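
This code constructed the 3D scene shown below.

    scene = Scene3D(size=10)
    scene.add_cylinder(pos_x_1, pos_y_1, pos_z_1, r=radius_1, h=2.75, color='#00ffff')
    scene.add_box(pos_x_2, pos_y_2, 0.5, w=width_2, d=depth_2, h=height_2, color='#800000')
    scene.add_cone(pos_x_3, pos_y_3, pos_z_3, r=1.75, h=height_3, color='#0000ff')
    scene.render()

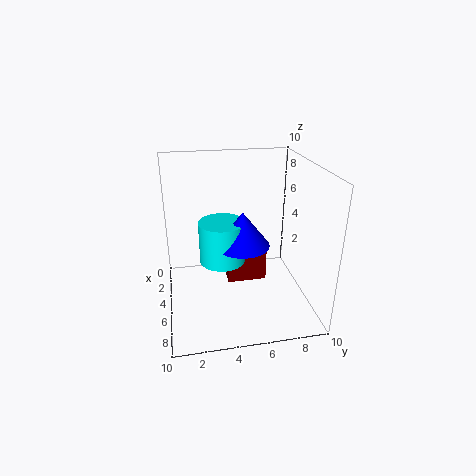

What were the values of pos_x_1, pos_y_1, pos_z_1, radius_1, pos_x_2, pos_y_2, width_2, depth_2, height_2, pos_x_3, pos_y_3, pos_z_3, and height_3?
pos_x_1 = 6, pos_y_1 = 3.75, pos_z_1 = 4, radius_1 = 1.5, pos_x_2 = 2.5, pos_y_2 = 4.5, width_2 = 1.25, depth_2 = 3, height_2 = 2.75, pos_x_3 = 6.5, pos_y_3 = 5, pos_z_3 = 5.25, height_3 = 2.25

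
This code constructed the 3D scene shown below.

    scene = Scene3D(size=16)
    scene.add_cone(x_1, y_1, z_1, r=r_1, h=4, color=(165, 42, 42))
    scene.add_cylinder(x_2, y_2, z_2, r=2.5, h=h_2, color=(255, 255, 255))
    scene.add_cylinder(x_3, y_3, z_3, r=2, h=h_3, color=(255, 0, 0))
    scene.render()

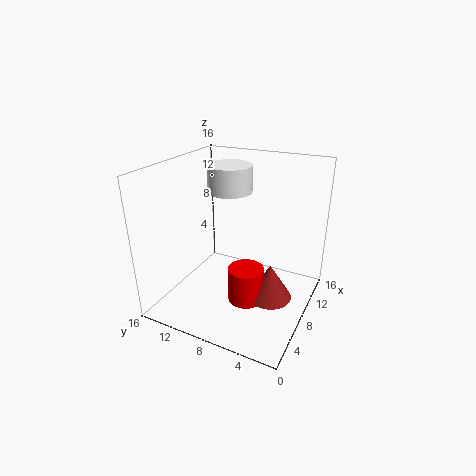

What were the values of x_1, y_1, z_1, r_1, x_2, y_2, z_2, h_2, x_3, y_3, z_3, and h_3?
x_1 = 8, y_1 = 4, z_1 = 1.5, r_1 = 2.5, x_2 = 10, y_2 = 10, z_2 = 12.5, h_2 = 3, x_3 = 7, y_3 = 6.5, z_3 = 1, h_3 = 4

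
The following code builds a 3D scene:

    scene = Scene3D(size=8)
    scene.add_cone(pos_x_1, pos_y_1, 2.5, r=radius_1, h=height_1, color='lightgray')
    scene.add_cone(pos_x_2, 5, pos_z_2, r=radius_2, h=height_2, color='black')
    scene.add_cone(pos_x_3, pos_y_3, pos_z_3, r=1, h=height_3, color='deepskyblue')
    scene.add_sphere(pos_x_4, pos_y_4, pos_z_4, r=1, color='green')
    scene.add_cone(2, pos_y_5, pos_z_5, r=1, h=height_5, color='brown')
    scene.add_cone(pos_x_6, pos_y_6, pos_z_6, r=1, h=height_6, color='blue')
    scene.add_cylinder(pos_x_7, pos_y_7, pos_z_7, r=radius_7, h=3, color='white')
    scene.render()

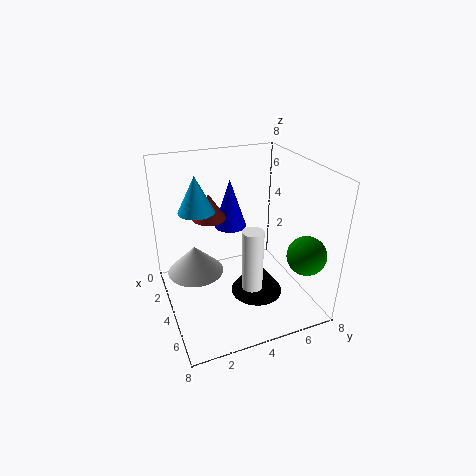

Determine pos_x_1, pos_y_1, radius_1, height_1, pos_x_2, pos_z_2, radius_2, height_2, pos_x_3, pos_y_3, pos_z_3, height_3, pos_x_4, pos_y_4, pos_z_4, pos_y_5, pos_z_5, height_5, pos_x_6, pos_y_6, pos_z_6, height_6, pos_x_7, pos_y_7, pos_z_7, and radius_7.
pos_x_1 = 4
pos_y_1 = 1.5
radius_1 = 1.5
height_1 = 1.5
pos_x_2 = 4.5
pos_z_2 = 0.5
radius_2 = 1.5
height_2 = 2
pos_x_3 = 3
pos_y_3 = 2
pos_z_3 = 5.5
height_3 = 2
pos_x_4 = 7
pos_y_4 = 6.5
pos_z_4 = 4
pos_y_5 = 3
pos_z_5 = 4.5
height_5 = 1.5
pos_x_6 = 1.5
pos_y_6 = 4.5
pos_z_6 = 3.5
height_6 = 3
pos_x_7 = 7
pos_y_7 = 3.5
pos_z_7 = 3
radius_7 = 0.5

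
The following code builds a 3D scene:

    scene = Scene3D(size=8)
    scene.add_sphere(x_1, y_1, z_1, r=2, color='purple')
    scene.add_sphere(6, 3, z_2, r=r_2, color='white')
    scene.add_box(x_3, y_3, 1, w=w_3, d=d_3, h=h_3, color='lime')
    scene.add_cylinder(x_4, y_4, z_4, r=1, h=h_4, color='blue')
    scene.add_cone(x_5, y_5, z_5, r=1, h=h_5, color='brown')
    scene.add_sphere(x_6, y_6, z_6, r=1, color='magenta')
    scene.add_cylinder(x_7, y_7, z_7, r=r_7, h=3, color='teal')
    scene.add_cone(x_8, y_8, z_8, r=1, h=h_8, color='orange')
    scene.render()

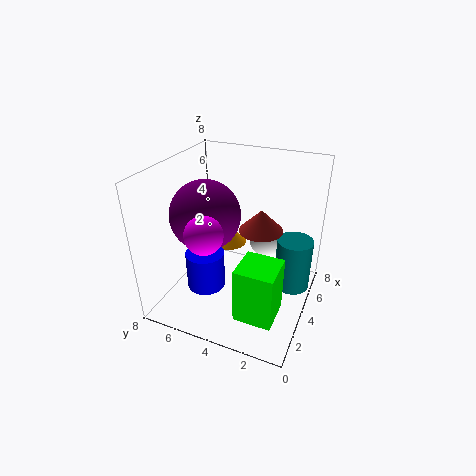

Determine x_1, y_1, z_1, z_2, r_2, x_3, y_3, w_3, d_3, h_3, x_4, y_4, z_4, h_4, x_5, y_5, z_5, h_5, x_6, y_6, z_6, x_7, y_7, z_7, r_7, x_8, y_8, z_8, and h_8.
x_1 = 4, y_1 = 6, z_1 = 5, z_2 = 3, r_2 = 1, x_3 = 1, y_3 = 1, w_3 = 2, d_3 = 2, h_3 = 3, x_4 = 2, y_4 = 5, z_4 = 2, h_4 = 2, x_5 = 2, y_5 = 2, z_5 = 6, h_5 = 1, x_6 = 2, y_6 = 5, z_6 = 5, x_7 = 5, y_7 = 1, z_7 = 1, r_7 = 1, x_8 = 5, y_8 = 5, z_8 = 3, h_8 = 1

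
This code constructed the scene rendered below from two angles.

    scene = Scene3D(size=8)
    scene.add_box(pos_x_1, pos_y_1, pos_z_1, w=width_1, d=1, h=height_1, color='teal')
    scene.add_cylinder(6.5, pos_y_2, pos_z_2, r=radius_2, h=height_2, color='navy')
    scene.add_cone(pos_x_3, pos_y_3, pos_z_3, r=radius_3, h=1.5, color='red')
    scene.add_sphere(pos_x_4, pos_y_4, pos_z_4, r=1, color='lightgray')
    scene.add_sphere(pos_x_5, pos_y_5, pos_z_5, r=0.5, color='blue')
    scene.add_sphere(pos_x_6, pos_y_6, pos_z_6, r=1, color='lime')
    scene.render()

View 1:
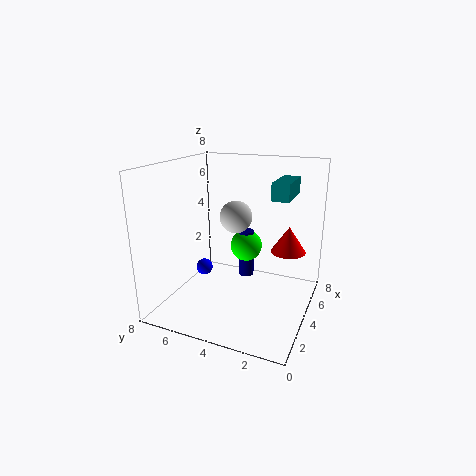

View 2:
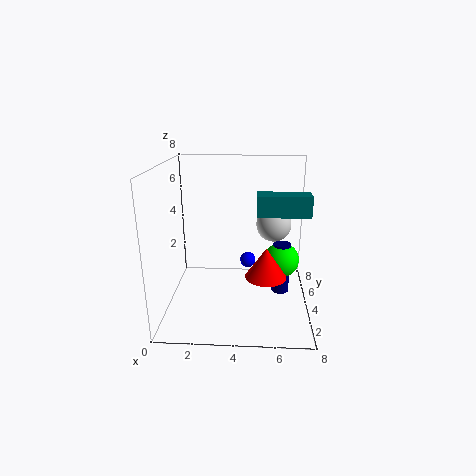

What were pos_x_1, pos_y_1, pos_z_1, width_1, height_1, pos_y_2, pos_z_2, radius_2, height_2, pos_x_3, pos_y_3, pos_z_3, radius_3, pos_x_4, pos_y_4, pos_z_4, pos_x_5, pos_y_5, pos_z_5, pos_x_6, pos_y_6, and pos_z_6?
pos_x_1 = 5; pos_y_1 = 1.5; pos_z_1 = 6; width_1 = 2.5; height_1 = 1; pos_y_2 = 4.5; pos_z_2 = 0.5; radius_2 = 0.5; height_2 = 3; pos_x_3 = 5.5; pos_y_3 = 1.5; pos_z_3 = 3; radius_3 = 1; pos_x_4 = 6; pos_y_4 = 5; pos_z_4 = 4.5; pos_x_5 = 4.5; pos_y_5 = 6.5; pos_z_5 = 1.5; pos_x_6 = 6.5; pos_y_6 = 4.5; pos_z_6 = 2.5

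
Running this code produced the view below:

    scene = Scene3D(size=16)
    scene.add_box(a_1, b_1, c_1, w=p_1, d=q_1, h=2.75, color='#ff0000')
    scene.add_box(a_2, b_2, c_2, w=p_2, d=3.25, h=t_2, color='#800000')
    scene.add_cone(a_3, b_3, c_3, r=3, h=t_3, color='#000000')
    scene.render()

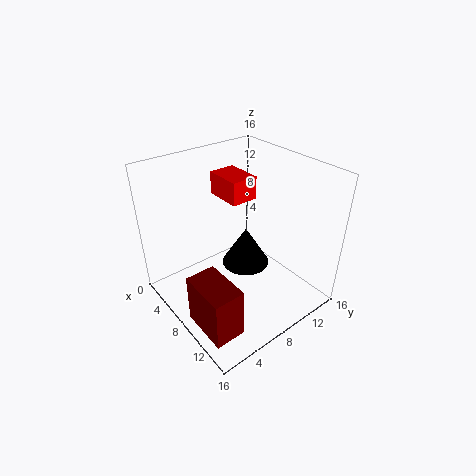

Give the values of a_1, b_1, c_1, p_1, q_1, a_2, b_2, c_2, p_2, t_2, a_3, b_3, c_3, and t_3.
a_1 = 1.5; b_1 = 9; c_1 = 10.75; p_1 = 4.5; q_1 = 3.25; a_2 = 8.75; b_2 = 0.75; c_2 = 1; p_2 = 5.25; t_2 = 5.5; a_3 = 5.5; b_3 = 11.25; c_3 = 1.75; t_3 = 5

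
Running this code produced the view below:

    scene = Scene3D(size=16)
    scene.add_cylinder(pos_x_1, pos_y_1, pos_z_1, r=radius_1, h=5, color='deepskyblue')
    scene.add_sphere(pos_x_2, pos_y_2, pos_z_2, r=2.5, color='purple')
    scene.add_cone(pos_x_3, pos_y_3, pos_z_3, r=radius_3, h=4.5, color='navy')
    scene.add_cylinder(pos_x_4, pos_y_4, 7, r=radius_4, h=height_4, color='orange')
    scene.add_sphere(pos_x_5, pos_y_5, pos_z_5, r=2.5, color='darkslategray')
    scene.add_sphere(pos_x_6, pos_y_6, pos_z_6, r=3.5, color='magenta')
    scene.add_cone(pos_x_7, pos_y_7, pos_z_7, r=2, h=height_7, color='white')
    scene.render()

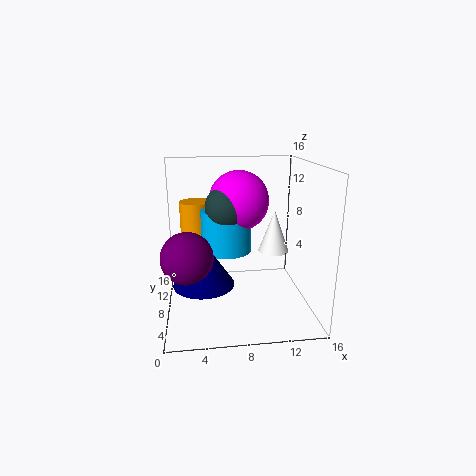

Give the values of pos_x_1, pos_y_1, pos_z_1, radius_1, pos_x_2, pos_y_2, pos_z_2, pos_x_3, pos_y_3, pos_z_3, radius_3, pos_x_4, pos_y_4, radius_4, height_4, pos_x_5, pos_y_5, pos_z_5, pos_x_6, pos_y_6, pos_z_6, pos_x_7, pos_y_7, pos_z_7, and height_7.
pos_x_1 = 7; pos_y_1 = 11; pos_z_1 = 5.5; radius_1 = 3; pos_x_2 = 2.5; pos_y_2 = 3; pos_z_2 = 8; pos_x_3 = 4; pos_y_3 = 3.5; pos_z_3 = 5; radius_3 = 3; pos_x_4 = 3.5; pos_y_4 = 13.5; radius_4 = 2; height_4 = 4; pos_x_5 = 7; pos_y_5 = 10; pos_z_5 = 11; pos_x_6 = 8.5; pos_y_6 = 11; pos_z_6 = 11.5; pos_x_7 = 13.5; pos_y_7 = 13.5; pos_z_7 = 4; height_7 = 5.5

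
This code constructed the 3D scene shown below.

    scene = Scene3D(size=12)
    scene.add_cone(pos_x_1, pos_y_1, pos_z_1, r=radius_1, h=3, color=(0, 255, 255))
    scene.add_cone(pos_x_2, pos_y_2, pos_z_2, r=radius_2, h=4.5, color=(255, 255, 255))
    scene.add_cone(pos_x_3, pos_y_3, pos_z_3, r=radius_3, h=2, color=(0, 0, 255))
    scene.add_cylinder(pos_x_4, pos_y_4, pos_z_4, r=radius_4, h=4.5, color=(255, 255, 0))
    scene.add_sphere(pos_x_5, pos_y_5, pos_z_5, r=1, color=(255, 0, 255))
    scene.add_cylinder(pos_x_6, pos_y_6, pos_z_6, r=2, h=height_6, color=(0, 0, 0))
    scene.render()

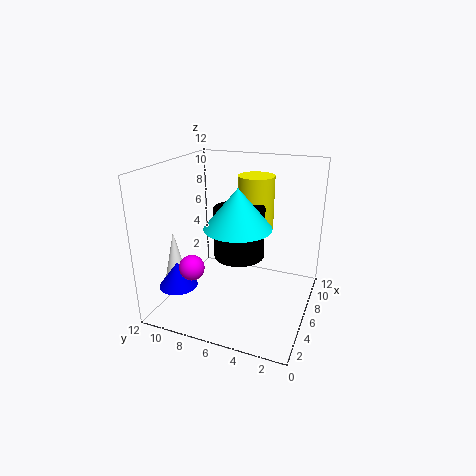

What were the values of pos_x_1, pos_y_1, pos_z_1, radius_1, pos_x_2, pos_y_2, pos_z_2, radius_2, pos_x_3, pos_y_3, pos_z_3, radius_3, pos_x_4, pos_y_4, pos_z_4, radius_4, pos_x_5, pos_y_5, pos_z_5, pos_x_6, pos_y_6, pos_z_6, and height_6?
pos_x_1 = 3.5; pos_y_1 = 5; pos_z_1 = 8; radius_1 = 2.5; pos_x_2 = 4; pos_y_2 = 11; pos_z_2 = 2; radius_2 = 1; pos_x_3 = 2; pos_y_3 = 9.5; pos_z_3 = 3; radius_3 = 1.5; pos_x_4 = 7.5; pos_y_4 = 5; pos_z_4 = 6.5; radius_4 = 1.5; pos_x_5 = 2.5; pos_y_5 = 8.5; pos_z_5 = 4.5; pos_x_6 = 5; pos_y_6 = 5.5; pos_z_6 = 5; height_6 = 4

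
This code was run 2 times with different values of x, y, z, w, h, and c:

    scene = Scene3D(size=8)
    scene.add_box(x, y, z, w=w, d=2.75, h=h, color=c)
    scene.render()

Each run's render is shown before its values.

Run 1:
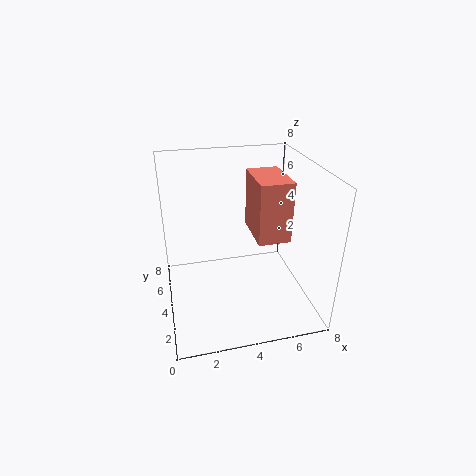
x = 4.75
y = 2.5
z = 4.25
w = 1.75
h = 3.25
c = 'salmon'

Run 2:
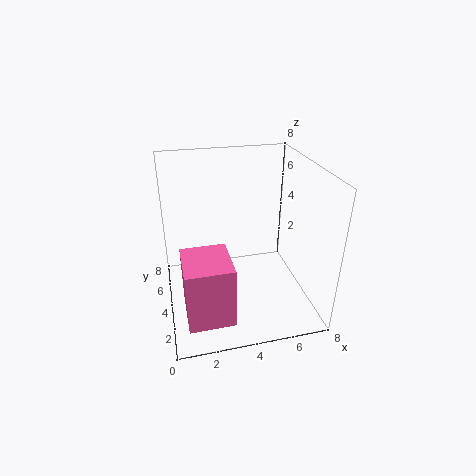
x = 0.75
y = 1.25
z = 0.25
w = 2.5
h = 3.5
c = 'hotpink'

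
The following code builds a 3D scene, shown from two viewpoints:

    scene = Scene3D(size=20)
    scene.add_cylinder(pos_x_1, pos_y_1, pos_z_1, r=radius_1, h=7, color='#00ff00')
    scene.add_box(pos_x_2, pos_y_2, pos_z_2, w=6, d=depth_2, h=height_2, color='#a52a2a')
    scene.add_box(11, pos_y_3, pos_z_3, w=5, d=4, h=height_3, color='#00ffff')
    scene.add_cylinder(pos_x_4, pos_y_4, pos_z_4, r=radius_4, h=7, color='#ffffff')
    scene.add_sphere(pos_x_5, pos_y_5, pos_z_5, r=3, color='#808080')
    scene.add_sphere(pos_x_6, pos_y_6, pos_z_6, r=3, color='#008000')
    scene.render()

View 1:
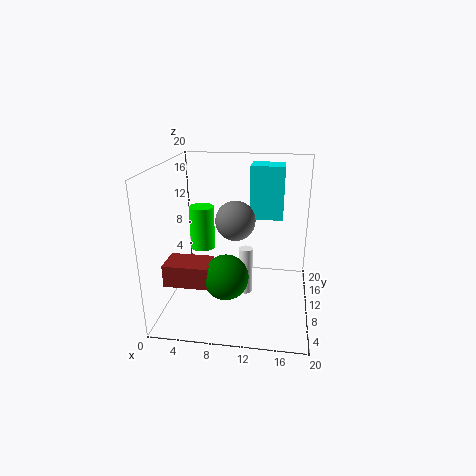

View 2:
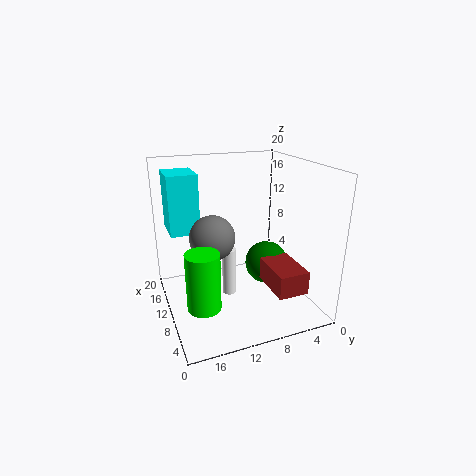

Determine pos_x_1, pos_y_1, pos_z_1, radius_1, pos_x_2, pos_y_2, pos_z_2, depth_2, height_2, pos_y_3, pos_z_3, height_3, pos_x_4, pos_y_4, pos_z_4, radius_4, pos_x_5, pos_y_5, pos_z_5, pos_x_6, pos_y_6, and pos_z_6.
pos_x_1 = 3
pos_y_1 = 17
pos_z_1 = 5
radius_1 = 2
pos_x_2 = 1
pos_y_2 = 4
pos_z_2 = 5
depth_2 = 4
height_2 = 3
pos_y_3 = 15
pos_z_3 = 11
height_3 = 8
pos_x_4 = 11
pos_y_4 = 11
pos_z_4 = 1
radius_4 = 1
pos_x_5 = 9
pos_y_5 = 14
pos_z_5 = 11
pos_x_6 = 9
pos_y_6 = 6
pos_z_6 = 6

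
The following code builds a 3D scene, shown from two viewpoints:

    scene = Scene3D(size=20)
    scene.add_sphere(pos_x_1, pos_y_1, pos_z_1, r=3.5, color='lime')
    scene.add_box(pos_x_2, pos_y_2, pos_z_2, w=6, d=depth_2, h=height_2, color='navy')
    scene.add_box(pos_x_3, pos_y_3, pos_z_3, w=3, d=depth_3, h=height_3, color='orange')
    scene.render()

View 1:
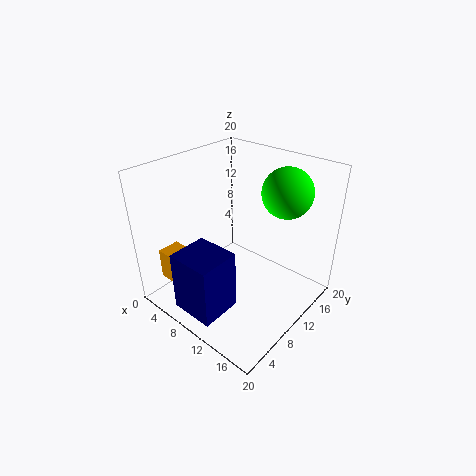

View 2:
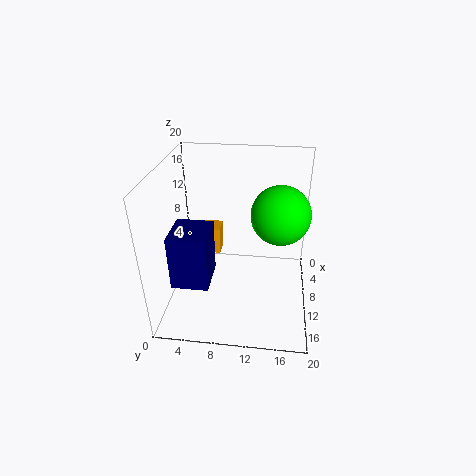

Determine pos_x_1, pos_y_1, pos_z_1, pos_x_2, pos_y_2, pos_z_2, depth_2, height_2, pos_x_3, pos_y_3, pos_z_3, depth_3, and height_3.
pos_x_1 = 14
pos_y_1 = 15.5
pos_z_1 = 16
pos_x_2 = 7
pos_y_2 = 0.5
pos_z_2 = 2.5
depth_2 = 5.5
height_2 = 8.25
pos_x_3 = 1
pos_y_3 = 3
pos_z_3 = 3
depth_3 = 3.25
height_3 = 4.5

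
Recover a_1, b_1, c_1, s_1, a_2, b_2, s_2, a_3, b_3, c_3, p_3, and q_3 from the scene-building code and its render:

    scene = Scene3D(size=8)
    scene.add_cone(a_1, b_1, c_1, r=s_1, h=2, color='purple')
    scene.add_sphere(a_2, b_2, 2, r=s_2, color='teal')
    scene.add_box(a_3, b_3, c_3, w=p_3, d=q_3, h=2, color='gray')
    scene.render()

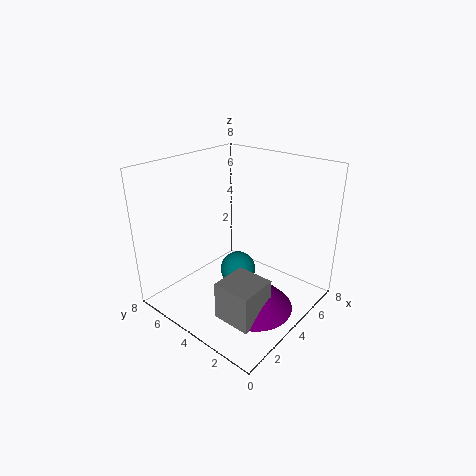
a_1 = 3; b_1 = 2; c_1 = 1; s_1 = 2; a_2 = 4; b_2 = 4; s_2 = 1; a_3 = 1; b_3 = 1; c_3 = 1; p_3 = 2; q_3 = 2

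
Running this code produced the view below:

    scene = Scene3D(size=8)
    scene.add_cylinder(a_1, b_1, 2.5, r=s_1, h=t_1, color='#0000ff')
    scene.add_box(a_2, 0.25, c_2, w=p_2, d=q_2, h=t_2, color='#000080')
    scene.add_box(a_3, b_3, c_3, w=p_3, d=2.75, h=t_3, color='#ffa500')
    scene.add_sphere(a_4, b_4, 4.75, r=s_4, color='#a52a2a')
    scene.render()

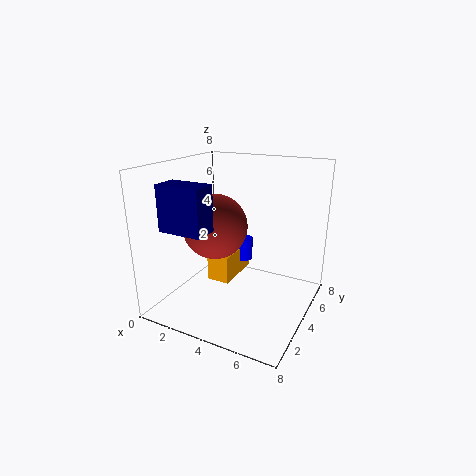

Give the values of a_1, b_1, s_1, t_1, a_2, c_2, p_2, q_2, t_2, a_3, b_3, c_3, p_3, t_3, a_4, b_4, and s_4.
a_1 = 4, b_1 = 4.75, s_1 = 0.5, t_1 = 1.25, a_2 = 1.75, c_2 = 5.25, p_2 = 2.25, q_2 = 1.25, t_2 = 2.25, a_3 = 2.75, b_3 = 2.75, c_3 = 1.75, p_3 = 1.25, t_3 = 1.5, a_4 = 3, b_4 = 3.25, s_4 = 1.75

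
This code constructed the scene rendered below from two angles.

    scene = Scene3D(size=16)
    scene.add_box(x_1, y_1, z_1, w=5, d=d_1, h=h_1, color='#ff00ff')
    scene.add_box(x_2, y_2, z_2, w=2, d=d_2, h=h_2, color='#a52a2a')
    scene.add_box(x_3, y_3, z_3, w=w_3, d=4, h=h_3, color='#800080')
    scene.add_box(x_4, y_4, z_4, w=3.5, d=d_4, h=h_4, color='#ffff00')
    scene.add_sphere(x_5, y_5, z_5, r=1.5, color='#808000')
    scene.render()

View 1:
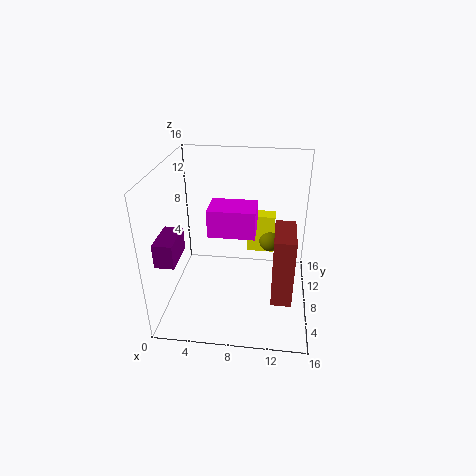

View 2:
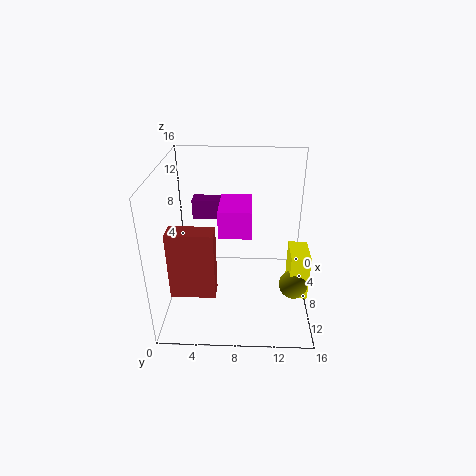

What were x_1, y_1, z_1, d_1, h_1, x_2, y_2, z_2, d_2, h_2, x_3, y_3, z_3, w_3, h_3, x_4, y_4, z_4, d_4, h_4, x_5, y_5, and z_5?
x_1 = 5, y_1 = 6, z_1 = 9, d_1 = 3.5, h_1 = 3, x_2 = 12, y_2 = 1.5, z_2 = 4.5, d_2 = 4.5, h_2 = 7, x_3 = 0.5, y_3 = 2, z_3 = 7.5, w_3 = 2, h_3 = 2.5, x_4 = 8.5, y_4 = 13.5, z_4 = 3, d_4 = 2, h_4 = 5, x_5 = 11.5, y_5 = 14, z_5 = 4.5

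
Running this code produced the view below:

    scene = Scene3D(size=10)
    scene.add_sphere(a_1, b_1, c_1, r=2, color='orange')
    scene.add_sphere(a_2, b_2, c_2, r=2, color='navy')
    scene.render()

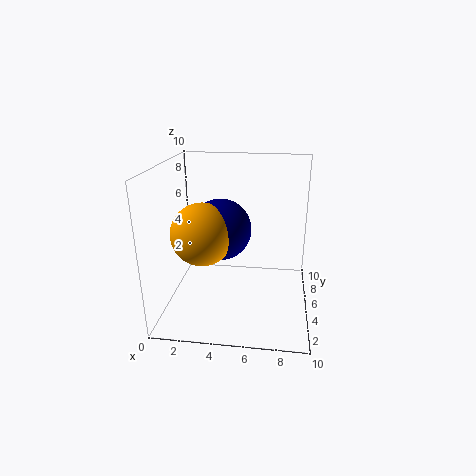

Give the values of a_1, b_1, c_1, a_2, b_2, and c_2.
a_1 = 3
b_1 = 3
c_1 = 6
a_2 = 4
b_2 = 4
c_2 = 6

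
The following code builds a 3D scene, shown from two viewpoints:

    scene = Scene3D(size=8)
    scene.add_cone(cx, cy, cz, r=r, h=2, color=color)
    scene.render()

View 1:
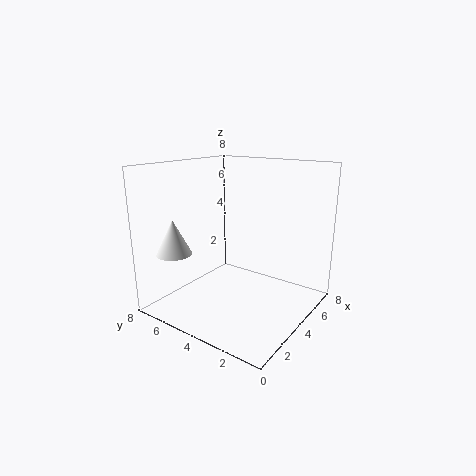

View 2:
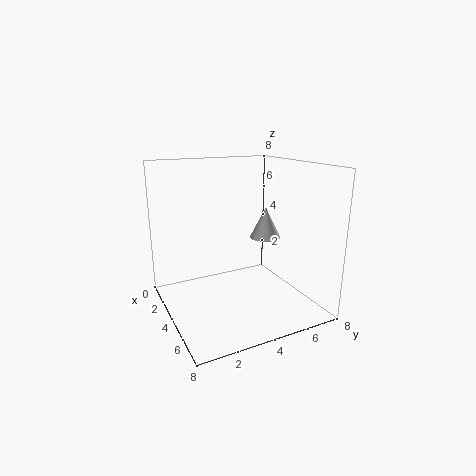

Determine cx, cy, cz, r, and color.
cx = 2; cy = 7; cz = 3; r = 1; color = 'white'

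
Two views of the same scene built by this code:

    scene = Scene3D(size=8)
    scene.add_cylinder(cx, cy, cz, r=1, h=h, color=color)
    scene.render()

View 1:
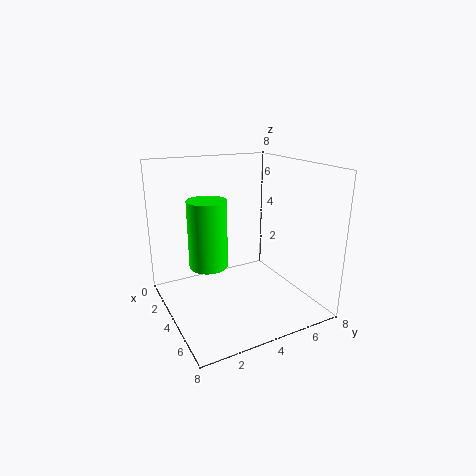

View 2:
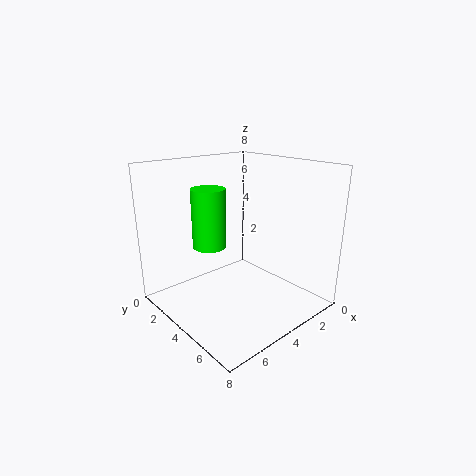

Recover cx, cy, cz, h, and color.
cx = 4.5
cy = 2
cz = 3
h = 3.5
color = 'lime'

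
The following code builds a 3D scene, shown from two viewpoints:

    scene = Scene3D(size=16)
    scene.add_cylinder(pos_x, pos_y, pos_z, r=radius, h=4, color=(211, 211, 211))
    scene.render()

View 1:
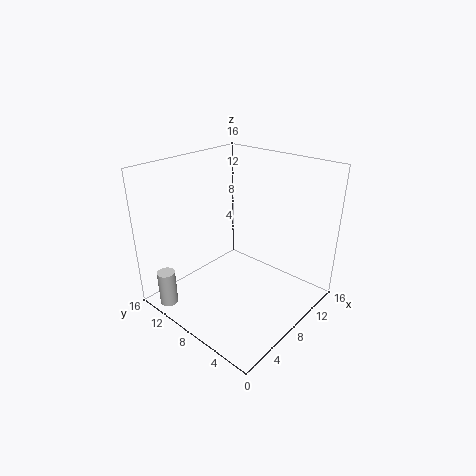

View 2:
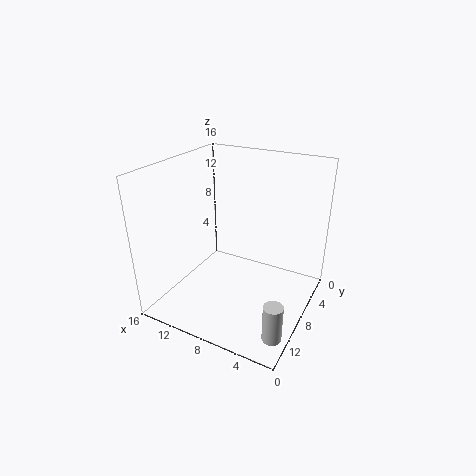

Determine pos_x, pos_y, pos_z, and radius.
pos_x = 1.5
pos_y = 13
pos_z = 0.5
radius = 1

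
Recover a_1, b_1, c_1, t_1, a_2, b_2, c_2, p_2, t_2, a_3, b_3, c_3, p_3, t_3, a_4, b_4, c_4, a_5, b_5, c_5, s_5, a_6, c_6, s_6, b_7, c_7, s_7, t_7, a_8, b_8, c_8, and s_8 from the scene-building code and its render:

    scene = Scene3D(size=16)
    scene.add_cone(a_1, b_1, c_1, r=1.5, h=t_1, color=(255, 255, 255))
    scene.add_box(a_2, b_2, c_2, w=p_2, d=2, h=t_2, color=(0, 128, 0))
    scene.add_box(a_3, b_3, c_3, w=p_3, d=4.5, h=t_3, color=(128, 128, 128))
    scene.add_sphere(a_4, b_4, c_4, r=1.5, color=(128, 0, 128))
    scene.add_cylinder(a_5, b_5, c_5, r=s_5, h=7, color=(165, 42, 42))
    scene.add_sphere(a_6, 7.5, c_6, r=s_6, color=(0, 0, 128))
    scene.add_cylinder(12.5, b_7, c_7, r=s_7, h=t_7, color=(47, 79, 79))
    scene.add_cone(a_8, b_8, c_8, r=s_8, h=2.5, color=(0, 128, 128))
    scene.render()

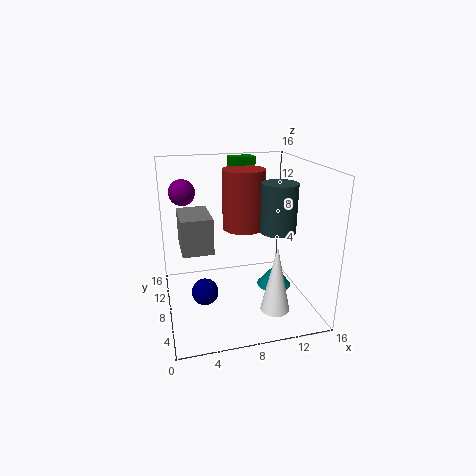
a_1 = 10.5, b_1 = 2.5, c_1 = 2, t_1 = 7, a_2 = 8.5, b_2 = 13, c_2 = 13, p_2 = 3, t_2 = 3, a_3 = 1.5, b_3 = 3.5, c_3 = 8.5, p_3 = 3, t_3 = 3.5, a_4 = 2.5, b_4 = 12, c_4 = 12.5, a_5 = 9.5, b_5 = 11, c_5 = 8, s_5 = 2.5, a_6 = 4, c_6 = 2, s_6 = 1.5, b_7 = 7.5, c_7 = 8.5, s_7 = 2, t_7 = 5.5, a_8 = 12.5, b_8 = 8, c_8 = 1.5, s_8 = 2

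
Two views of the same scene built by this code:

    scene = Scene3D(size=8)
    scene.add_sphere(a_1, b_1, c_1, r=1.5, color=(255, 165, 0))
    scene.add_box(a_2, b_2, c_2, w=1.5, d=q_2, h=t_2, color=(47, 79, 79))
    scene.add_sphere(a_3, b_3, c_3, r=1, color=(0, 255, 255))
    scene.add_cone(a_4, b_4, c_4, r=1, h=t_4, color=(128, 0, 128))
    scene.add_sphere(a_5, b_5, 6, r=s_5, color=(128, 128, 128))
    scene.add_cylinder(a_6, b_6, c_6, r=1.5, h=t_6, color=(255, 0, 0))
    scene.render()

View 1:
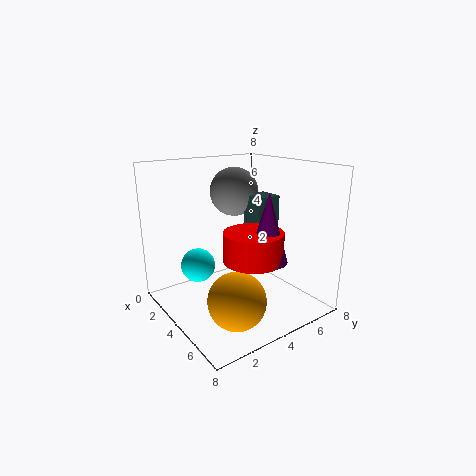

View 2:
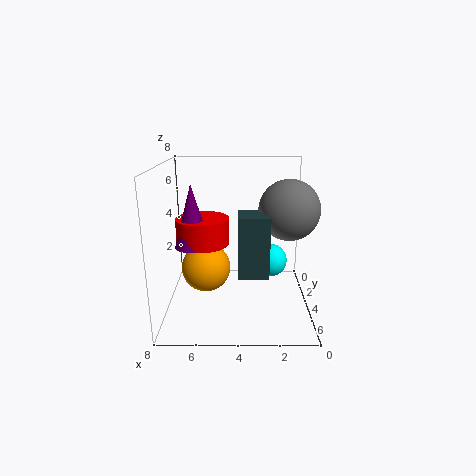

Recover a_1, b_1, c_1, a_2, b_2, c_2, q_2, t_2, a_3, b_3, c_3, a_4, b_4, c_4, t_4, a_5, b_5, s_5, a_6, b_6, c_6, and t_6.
a_1 = 6; b_1 = 2.5; c_1 = 1.5; a_2 = 2.5; b_2 = 5.5; c_2 = 3; q_2 = 1.5; t_2 = 3; a_3 = 2; b_3 = 2.5; c_3 = 2; a_4 = 6.5; b_4 = 4; c_4 = 3.5; t_4 = 3.5; a_5 = 1.5; b_5 = 5.5; s_5 = 1.5; a_6 = 6; b_6 = 3.5; c_6 = 3.5; t_6 = 1.5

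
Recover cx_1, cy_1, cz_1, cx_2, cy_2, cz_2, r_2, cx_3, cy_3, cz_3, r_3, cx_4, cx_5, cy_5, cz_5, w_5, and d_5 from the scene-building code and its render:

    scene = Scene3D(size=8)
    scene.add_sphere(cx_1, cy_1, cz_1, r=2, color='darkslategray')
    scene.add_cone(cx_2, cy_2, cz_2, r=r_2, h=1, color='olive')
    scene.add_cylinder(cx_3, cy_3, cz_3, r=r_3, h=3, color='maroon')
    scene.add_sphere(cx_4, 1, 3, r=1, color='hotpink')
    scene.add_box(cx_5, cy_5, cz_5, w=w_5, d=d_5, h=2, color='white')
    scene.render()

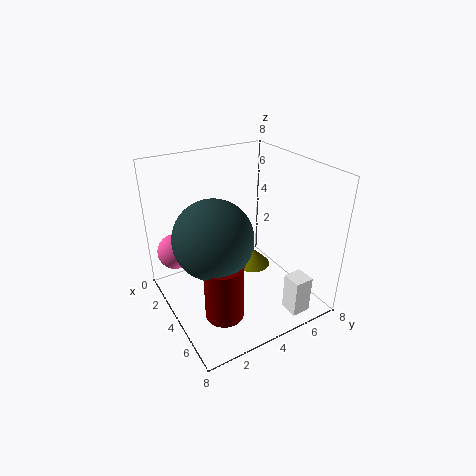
cx_1 = 5
cy_1 = 2
cz_1 = 5
cx_2 = 4
cy_2 = 5
cz_2 = 2
r_2 = 1
cx_3 = 6
cy_3 = 2
cz_3 = 1
r_3 = 1
cx_4 = 2
cx_5 = 7
cy_5 = 5
cz_5 = 1
w_5 = 1
d_5 = 1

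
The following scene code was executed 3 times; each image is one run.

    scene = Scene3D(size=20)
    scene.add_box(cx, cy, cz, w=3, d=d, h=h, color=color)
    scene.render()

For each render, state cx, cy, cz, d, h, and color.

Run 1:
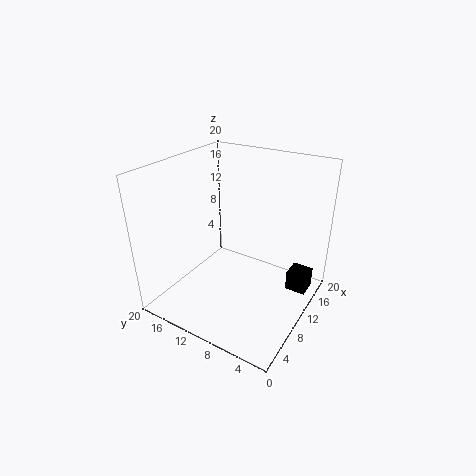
cx = 14
cy = 1
cz = 1
d = 3
h = 3
color = 'black'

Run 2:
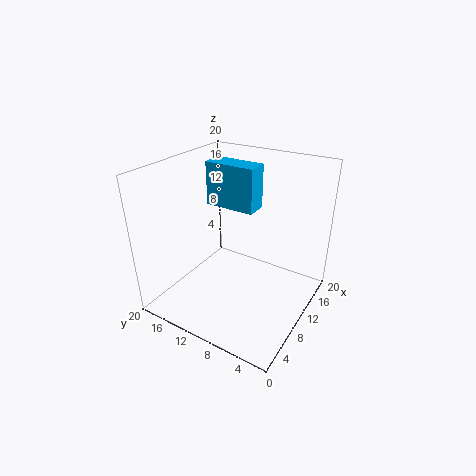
cx = 10
cy = 8
cz = 14
d = 7
h = 6
color = 'deepskyblue'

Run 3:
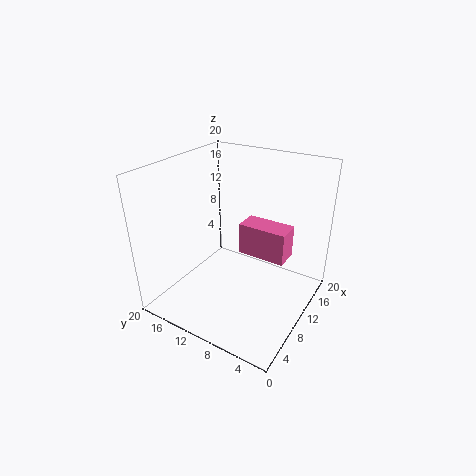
cx = 7
cy = 2
cz = 10
d = 6
h = 4
color = 'hotpink'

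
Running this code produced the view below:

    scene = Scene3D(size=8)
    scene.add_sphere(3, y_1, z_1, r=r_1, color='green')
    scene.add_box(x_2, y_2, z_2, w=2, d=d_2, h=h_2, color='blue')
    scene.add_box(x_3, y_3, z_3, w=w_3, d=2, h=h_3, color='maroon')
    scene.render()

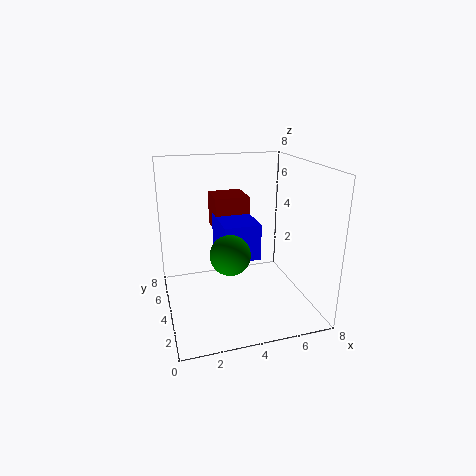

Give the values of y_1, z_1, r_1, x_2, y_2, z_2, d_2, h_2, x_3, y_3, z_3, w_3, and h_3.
y_1 = 2
z_1 = 4
r_1 = 1
x_2 = 3
y_2 = 3
z_2 = 3
d_2 = 3
h_2 = 2
x_3 = 3
y_3 = 5
z_3 = 4
w_3 = 2
h_3 = 2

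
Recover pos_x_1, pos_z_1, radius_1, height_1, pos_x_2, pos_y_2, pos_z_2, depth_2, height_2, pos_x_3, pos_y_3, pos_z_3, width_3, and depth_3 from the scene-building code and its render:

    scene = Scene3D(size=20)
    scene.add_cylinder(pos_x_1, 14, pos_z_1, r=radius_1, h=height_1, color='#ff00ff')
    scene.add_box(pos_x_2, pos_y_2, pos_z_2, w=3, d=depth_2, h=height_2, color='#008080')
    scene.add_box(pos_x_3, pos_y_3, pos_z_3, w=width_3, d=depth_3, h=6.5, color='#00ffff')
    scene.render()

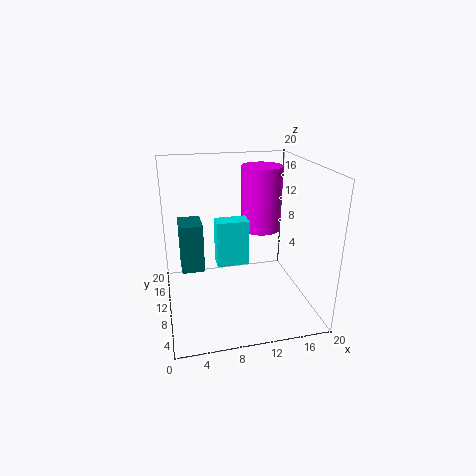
pos_x_1 = 14.5, pos_z_1 = 9.5, radius_1 = 3, height_1 = 9.5, pos_x_2 = 2, pos_y_2 = 8, pos_z_2 = 6.5, depth_2 = 4, height_2 = 6.5, pos_x_3 = 7, pos_y_3 = 9.5, pos_z_3 = 6, width_3 = 4.5, depth_3 = 2.5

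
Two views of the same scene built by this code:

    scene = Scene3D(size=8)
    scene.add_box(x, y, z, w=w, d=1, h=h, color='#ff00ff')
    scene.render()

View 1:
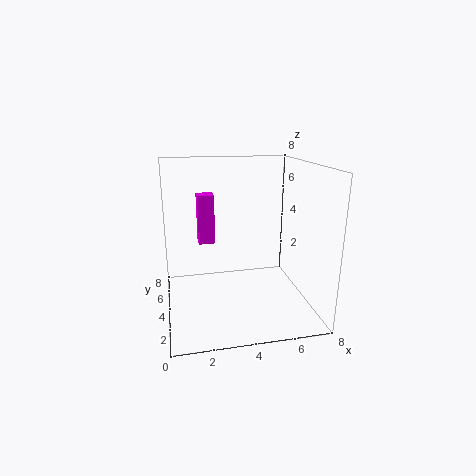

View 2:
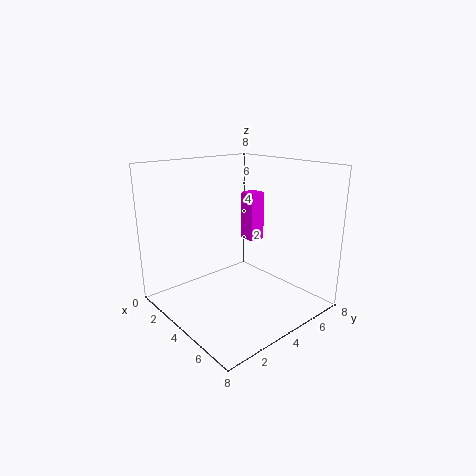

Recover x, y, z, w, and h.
x = 2
y = 6
z = 3
w = 1
h = 3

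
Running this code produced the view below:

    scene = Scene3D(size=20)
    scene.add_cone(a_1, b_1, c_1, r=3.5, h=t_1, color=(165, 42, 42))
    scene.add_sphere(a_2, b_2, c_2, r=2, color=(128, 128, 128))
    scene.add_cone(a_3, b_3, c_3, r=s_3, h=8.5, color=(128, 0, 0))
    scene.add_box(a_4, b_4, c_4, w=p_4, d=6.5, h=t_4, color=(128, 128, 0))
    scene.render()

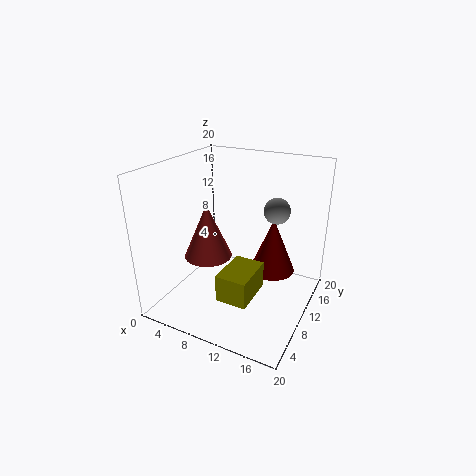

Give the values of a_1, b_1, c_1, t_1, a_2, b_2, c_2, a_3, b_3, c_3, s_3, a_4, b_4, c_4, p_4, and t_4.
a_1 = 5; b_1 = 10; c_1 = 6; t_1 = 8; a_2 = 13; b_2 = 17; c_2 = 12; a_3 = 13; b_3 = 16; c_3 = 2.5; s_3 = 3.5; a_4 = 8.5; b_4 = 6; c_4 = 1.5; p_4 = 4.5; t_4 = 4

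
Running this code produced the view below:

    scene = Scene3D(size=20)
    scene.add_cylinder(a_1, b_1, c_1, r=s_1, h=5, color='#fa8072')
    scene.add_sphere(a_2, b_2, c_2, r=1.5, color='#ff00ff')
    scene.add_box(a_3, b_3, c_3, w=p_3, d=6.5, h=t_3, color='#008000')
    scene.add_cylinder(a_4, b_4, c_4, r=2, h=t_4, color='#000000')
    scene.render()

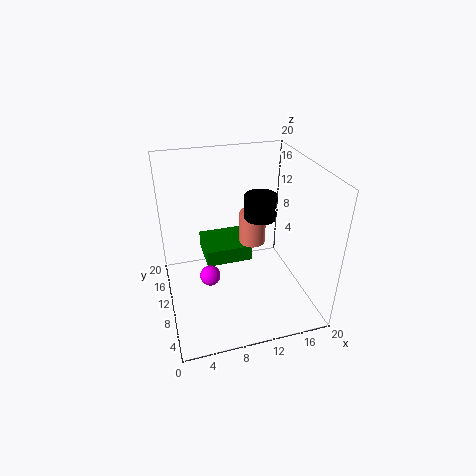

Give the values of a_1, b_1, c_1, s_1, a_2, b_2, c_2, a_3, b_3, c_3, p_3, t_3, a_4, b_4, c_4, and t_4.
a_1 = 13.5, b_1 = 14, c_1 = 6.5, s_1 = 2, a_2 = 6, b_2 = 11, c_2 = 3.5, a_3 = 6, b_3 = 12.5, c_3 = 4, p_3 = 7, t_3 = 2.5, a_4 = 12, b_4 = 7, c_4 = 14.5, t_4 = 3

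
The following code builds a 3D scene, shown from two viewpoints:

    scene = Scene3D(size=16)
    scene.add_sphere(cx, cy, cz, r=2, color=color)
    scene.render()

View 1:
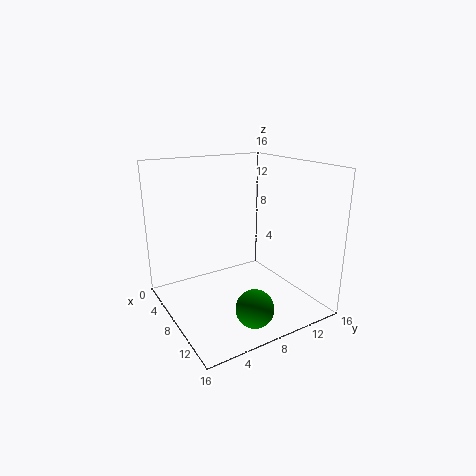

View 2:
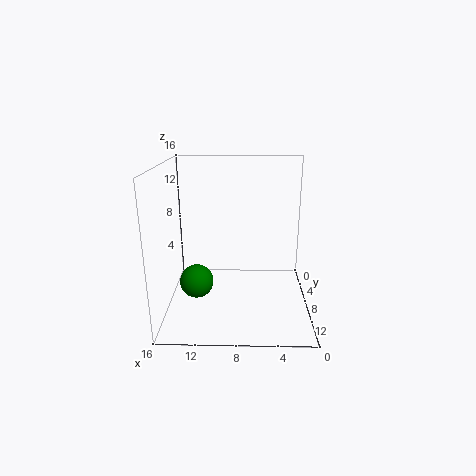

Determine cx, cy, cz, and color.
cx = 13; cy = 7; cz = 2; color = 'green'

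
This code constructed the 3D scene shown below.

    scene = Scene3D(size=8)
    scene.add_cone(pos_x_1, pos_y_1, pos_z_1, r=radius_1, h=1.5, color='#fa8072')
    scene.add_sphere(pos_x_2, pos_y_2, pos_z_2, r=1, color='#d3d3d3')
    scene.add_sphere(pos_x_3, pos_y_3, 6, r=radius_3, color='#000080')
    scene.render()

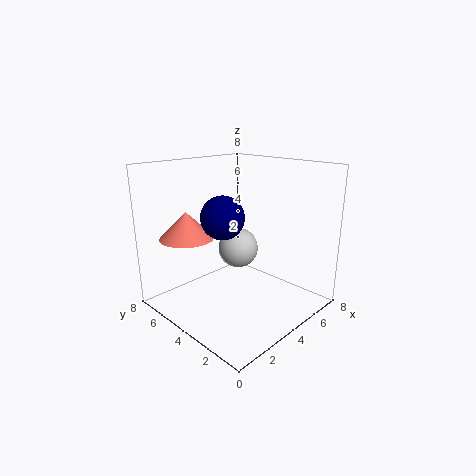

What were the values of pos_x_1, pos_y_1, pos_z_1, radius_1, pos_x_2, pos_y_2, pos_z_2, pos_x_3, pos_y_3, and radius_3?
pos_x_1 = 2
pos_y_1 = 6
pos_z_1 = 4
radius_1 = 1.5
pos_x_2 = 3
pos_y_2 = 3
pos_z_2 = 4
pos_x_3 = 1.5
pos_y_3 = 2.5
radius_3 = 1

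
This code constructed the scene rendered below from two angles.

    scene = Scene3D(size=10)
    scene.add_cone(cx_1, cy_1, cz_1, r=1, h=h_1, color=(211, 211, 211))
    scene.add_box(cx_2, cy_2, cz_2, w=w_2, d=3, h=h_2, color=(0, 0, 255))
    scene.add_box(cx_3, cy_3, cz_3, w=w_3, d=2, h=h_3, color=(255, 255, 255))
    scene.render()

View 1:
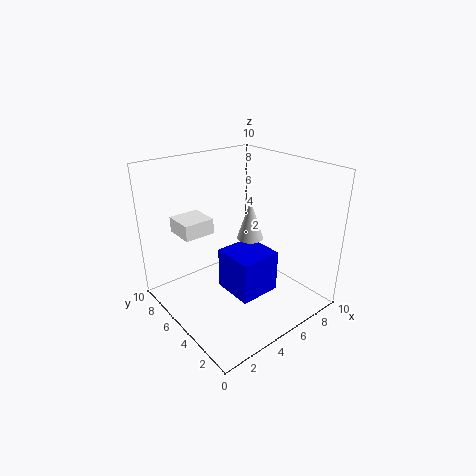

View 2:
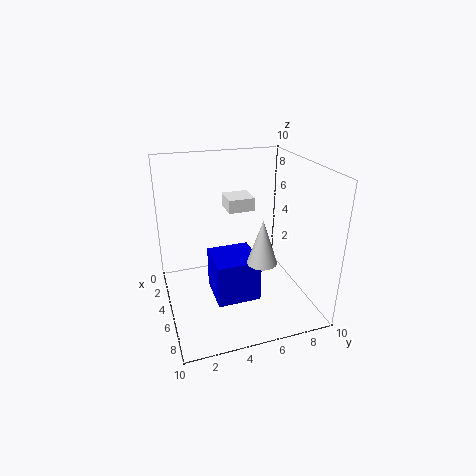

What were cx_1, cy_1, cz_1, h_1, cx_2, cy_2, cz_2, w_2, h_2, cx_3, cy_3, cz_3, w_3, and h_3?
cx_1 = 7; cy_1 = 6; cz_1 = 4; h_1 = 3; cx_2 = 4; cy_2 = 3; cz_2 = 1; w_2 = 3; h_2 = 3; cx_3 = 1; cy_3 = 5; cz_3 = 6; w_3 = 2; h_3 = 1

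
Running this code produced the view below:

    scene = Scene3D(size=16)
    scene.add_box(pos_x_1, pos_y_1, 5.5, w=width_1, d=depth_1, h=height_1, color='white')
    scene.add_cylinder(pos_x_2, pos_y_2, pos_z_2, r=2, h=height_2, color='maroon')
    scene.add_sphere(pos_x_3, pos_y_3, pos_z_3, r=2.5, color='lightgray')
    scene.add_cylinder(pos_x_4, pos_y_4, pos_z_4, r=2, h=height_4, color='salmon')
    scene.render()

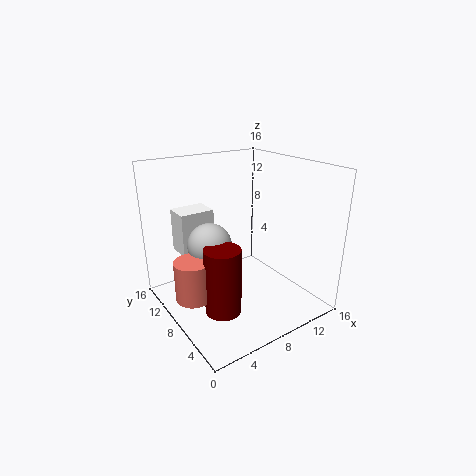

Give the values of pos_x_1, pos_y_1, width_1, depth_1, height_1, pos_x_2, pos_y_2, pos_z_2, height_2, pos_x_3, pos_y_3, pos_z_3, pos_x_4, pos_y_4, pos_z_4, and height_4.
pos_x_1 = 3, pos_y_1 = 11.5, width_1 = 4, depth_1 = 3, height_1 = 5, pos_x_2 = 5, pos_y_2 = 6.5, pos_z_2 = 0.5, height_2 = 7.5, pos_x_3 = 5.5, pos_y_3 = 10, pos_z_3 = 7, pos_x_4 = 2.5, pos_y_4 = 8.5, pos_z_4 = 2, height_4 = 4.5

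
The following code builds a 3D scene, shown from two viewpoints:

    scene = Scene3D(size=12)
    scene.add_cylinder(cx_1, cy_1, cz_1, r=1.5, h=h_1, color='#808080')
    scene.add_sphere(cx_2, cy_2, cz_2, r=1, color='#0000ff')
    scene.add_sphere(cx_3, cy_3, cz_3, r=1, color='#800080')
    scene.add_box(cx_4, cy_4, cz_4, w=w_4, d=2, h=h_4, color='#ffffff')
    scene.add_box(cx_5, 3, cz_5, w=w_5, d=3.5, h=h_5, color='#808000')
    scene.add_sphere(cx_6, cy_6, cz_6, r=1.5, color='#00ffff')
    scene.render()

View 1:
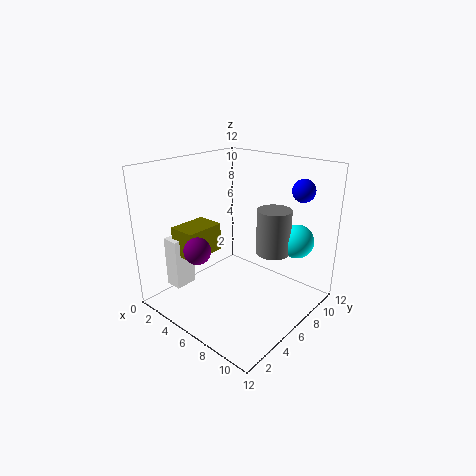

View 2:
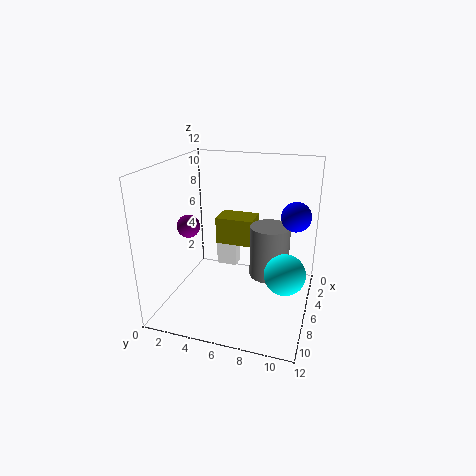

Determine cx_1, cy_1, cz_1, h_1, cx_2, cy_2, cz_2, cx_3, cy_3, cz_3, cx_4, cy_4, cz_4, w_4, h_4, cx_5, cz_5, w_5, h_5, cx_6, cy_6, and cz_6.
cx_1 = 7.5, cy_1 = 9, cz_1 = 4, h_1 = 4, cx_2 = 9, cy_2 = 11, cz_2 = 9.5, cx_3 = 6, cy_3 = 1.5, cz_3 = 6.5, cx_4 = 0.5, cy_4 = 2.5, cz_4 = 1, w_4 = 1.5, h_4 = 4.5, cx_5 = 1, cz_5 = 4, w_5 = 2.5, h_5 = 2.5, cx_6 = 9, cy_6 = 10.5, cz_6 = 5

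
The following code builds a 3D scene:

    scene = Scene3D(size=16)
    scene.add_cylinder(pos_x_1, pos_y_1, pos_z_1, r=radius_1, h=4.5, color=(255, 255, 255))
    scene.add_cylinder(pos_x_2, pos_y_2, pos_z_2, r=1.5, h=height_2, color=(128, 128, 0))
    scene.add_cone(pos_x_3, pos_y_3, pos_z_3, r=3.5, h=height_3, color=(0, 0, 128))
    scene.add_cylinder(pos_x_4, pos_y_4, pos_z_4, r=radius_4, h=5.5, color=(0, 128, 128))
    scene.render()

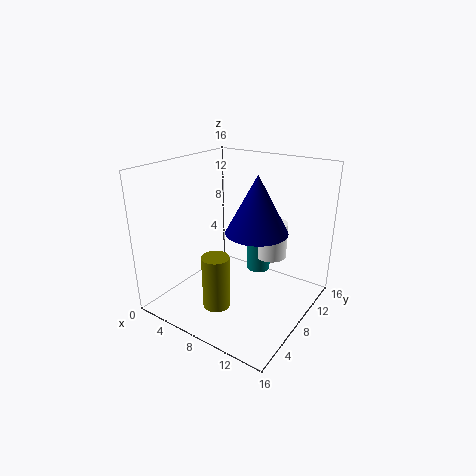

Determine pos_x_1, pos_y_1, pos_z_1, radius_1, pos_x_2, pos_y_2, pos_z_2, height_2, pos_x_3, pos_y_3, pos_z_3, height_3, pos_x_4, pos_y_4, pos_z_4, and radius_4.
pos_x_1 = 9
pos_y_1 = 14
pos_z_1 = 3.5
radius_1 = 2
pos_x_2 = 7.5
pos_y_2 = 4.5
pos_z_2 = 1
height_2 = 6
pos_x_3 = 9.5
pos_y_3 = 9.5
pos_z_3 = 8.5
height_3 = 6.5
pos_x_4 = 7.5
pos_y_4 = 13.5
pos_z_4 = 1.5
radius_4 = 1.5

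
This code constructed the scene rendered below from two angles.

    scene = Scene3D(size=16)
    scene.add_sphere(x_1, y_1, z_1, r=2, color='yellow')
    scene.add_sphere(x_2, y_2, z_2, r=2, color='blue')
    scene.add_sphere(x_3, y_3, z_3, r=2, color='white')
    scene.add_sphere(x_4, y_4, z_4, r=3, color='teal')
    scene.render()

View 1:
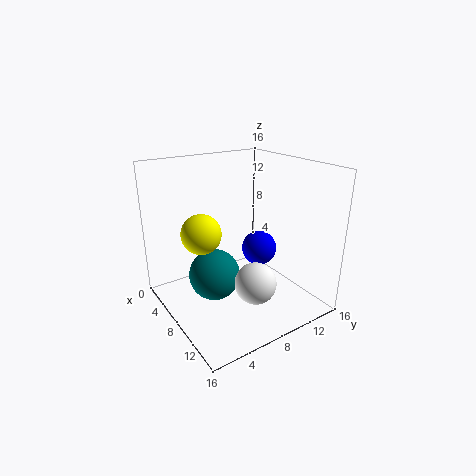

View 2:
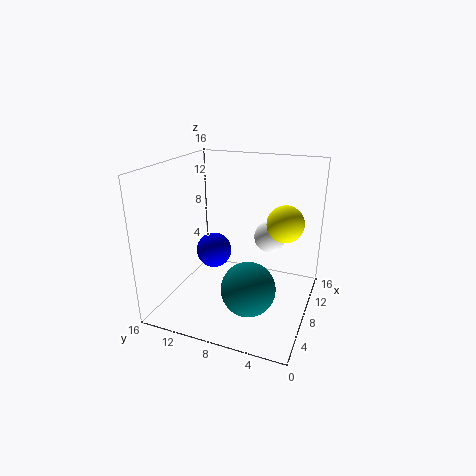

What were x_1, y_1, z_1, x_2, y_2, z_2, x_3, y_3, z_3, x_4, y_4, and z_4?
x_1 = 9
y_1 = 3
z_1 = 10
x_2 = 8
y_2 = 11
z_2 = 6
x_3 = 14
y_3 = 6
z_3 = 6
x_4 = 6
y_4 = 6
z_4 = 3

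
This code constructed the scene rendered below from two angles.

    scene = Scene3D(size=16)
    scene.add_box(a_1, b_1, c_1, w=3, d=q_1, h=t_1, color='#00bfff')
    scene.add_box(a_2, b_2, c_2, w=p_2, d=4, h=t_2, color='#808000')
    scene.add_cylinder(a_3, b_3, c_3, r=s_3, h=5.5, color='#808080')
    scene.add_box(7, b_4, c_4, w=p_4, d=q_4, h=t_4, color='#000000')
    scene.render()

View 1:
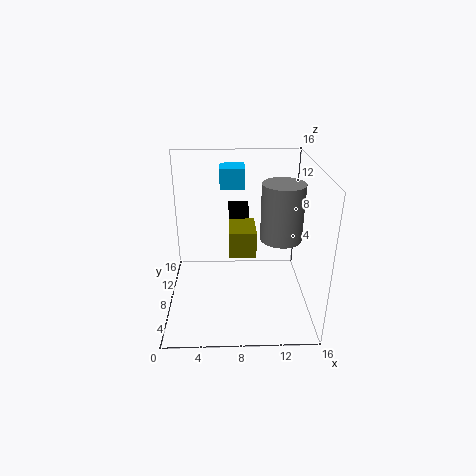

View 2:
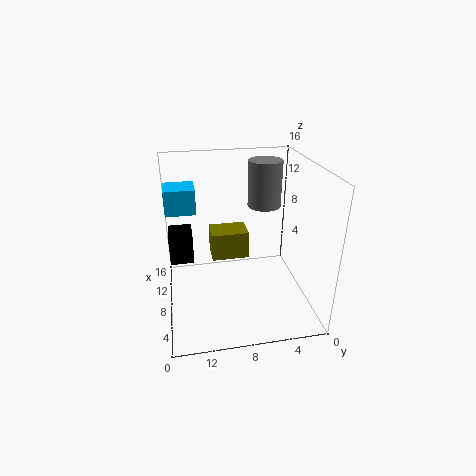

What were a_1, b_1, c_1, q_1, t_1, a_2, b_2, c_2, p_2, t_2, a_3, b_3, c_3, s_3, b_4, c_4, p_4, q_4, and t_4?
a_1 = 6; b_1 = 12.5; c_1 = 12; q_1 = 3; t_1 = 2.5; a_2 = 7; b_2 = 7; c_2 = 6; p_2 = 3; t_2 = 3; a_3 = 12; b_3 = 4; c_3 = 10; s_3 = 2; b_4 = 13; c_4 = 6; p_4 = 2.5; q_4 = 2.5; t_4 = 3.5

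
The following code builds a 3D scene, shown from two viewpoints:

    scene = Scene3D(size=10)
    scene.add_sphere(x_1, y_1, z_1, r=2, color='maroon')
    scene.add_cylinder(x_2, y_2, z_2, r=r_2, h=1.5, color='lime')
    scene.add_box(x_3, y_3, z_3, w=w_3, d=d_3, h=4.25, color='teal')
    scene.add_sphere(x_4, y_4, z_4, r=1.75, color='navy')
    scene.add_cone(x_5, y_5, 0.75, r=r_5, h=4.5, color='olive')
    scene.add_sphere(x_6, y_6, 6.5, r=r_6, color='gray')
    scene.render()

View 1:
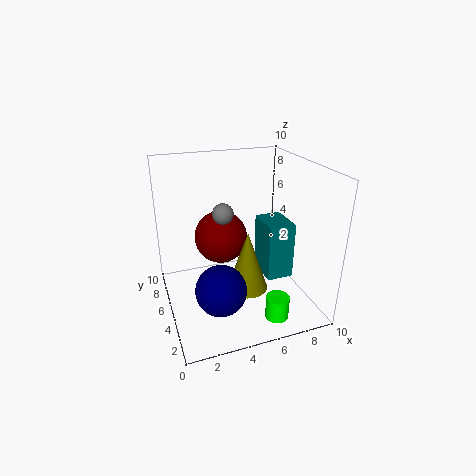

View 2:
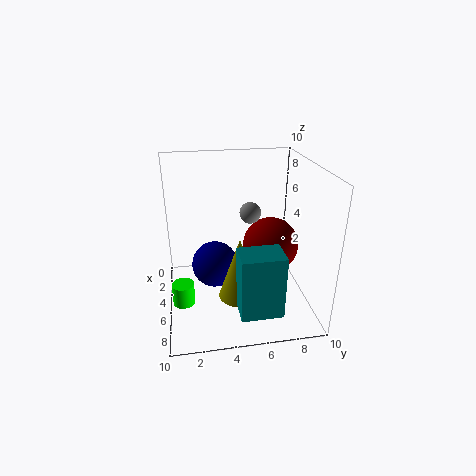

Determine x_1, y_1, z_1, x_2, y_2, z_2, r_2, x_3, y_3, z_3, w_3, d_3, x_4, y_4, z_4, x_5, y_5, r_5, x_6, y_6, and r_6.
x_1 = 4.5, y_1 = 7.5, z_1 = 4, x_2 = 6.25, y_2 = 1, z_2 = 1, r_2 = 0.75, x_3 = 7.25, y_3 = 4.5, z_3 = 1.25, w_3 = 2, d_3 = 2.75, x_4 = 3.25, y_4 = 3.5, z_4 = 2, x_5 = 5.75, y_5 = 5, r_5 = 1.5, x_6 = 4.25, y_6 = 6, r_6 = 0.75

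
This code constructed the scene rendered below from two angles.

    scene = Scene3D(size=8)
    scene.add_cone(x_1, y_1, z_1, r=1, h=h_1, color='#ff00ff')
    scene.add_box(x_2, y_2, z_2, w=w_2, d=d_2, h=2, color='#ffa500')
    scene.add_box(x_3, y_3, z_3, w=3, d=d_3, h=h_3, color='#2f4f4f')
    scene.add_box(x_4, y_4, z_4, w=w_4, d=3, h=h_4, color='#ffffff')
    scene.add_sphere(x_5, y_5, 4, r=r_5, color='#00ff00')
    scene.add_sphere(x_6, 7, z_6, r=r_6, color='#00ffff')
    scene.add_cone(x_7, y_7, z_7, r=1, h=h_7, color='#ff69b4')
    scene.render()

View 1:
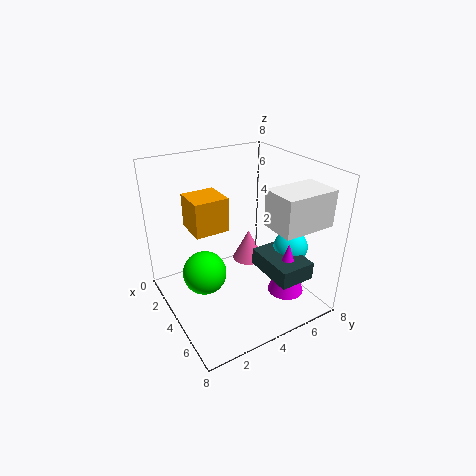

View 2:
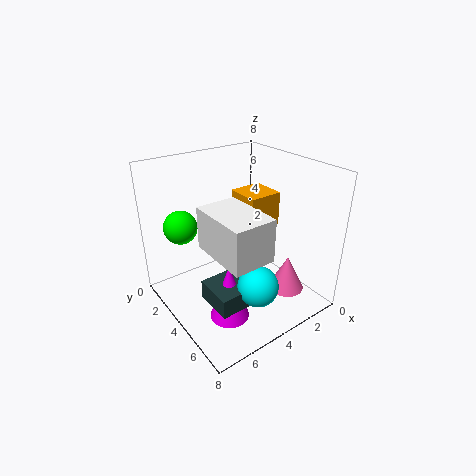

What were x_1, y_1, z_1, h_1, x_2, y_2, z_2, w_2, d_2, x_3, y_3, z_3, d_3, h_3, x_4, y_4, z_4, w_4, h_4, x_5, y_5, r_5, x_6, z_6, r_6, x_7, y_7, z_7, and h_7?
x_1 = 6
y_1 = 6
z_1 = 1
h_1 = 3
x_2 = 1
y_2 = 2
z_2 = 4
w_2 = 2
d_2 = 2
x_3 = 4
y_3 = 5
z_3 = 2
d_3 = 2
h_3 = 1
x_4 = 5
y_4 = 5
z_4 = 5
w_4 = 2
h_4 = 2
x_5 = 6
y_5 = 1
r_5 = 1
x_6 = 5
z_6 = 3
r_6 = 1
x_7 = 2
y_7 = 6
z_7 = 1
h_7 = 2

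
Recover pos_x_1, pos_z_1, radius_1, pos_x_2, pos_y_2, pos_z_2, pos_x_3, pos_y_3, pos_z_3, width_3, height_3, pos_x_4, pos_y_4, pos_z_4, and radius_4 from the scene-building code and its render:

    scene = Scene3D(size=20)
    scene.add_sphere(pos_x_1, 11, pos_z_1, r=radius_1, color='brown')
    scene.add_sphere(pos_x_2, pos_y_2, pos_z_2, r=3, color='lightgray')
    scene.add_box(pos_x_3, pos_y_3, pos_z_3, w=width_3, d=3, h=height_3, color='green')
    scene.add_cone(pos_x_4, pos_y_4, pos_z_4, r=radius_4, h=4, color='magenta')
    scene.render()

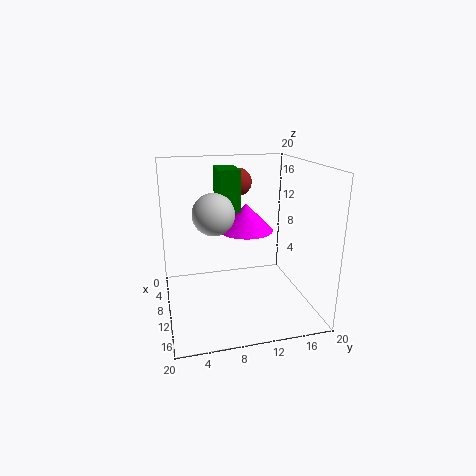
pos_x_1 = 6, pos_z_1 = 17, radius_1 = 2, pos_x_2 = 8, pos_y_2 = 7, pos_z_2 = 13, pos_x_3 = 3, pos_y_3 = 8, pos_z_3 = 13, width_3 = 5, height_3 = 6, pos_x_4 = 7, pos_y_4 = 12, pos_z_4 = 10, radius_4 = 4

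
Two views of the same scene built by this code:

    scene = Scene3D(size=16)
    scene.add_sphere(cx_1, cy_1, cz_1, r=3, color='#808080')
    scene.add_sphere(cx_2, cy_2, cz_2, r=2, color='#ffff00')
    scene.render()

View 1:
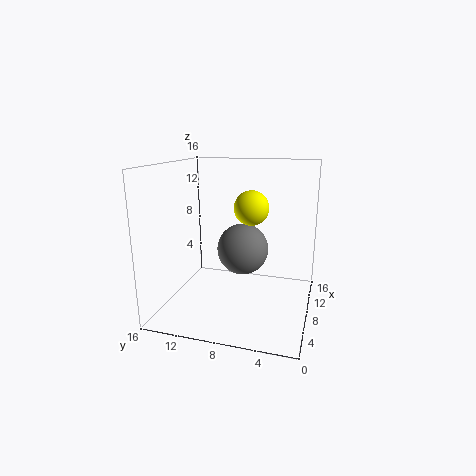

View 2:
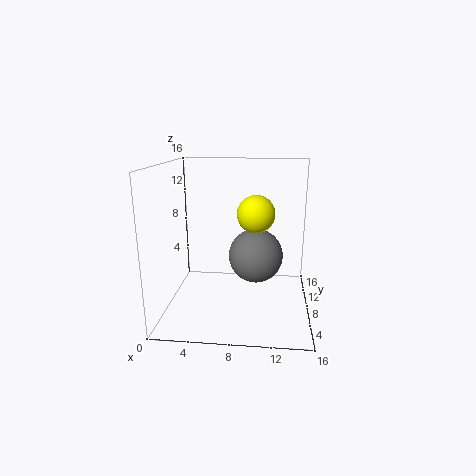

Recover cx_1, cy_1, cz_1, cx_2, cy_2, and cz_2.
cx_1 = 10; cy_1 = 8; cz_1 = 6; cx_2 = 10; cy_2 = 7; cz_2 = 11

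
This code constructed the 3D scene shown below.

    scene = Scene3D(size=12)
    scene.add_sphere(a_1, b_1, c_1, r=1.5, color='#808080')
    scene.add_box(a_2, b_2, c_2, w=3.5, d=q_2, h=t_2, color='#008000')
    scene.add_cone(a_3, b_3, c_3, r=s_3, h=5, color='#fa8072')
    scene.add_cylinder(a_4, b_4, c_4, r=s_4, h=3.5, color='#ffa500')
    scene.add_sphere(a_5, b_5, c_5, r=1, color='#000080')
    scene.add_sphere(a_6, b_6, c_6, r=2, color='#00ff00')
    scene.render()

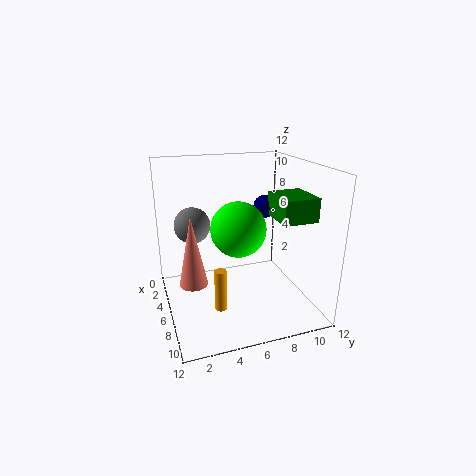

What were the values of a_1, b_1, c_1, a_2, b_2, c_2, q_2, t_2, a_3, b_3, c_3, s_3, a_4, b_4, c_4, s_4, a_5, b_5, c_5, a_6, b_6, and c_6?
a_1 = 4.5; b_1 = 2.5; c_1 = 7; a_2 = 5; b_2 = 9; c_2 = 7.5; q_2 = 3; t_2 = 2; a_3 = 9.5; b_3 = 1.5; c_3 = 4.5; s_3 = 1; a_4 = 7.5; b_4 = 4; c_4 = 0.5; s_4 = 0.5; a_5 = 4.5; b_5 = 9; c_5 = 8; a_6 = 9; b_6 = 5; c_6 = 8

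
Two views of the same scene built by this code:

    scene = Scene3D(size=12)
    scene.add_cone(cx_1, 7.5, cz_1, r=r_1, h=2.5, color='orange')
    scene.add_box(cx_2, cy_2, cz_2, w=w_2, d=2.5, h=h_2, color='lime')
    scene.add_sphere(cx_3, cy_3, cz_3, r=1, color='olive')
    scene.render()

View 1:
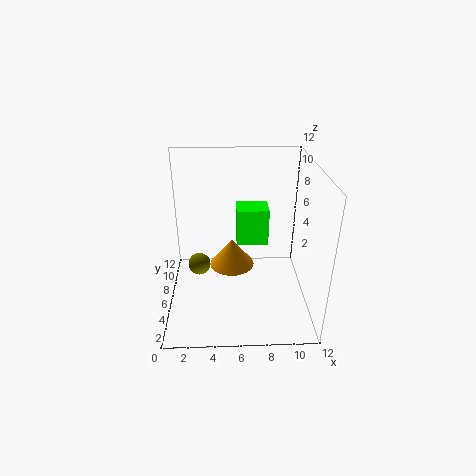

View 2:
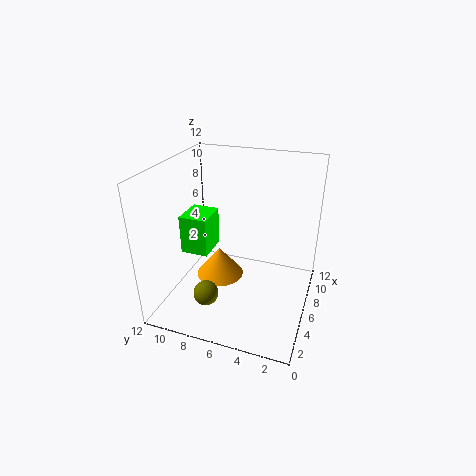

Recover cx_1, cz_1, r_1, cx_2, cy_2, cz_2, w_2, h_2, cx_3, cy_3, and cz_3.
cx_1 = 5.5
cz_1 = 2.5
r_1 = 2
cx_2 = 6
cy_2 = 9
cz_2 = 3.5
w_2 = 3
h_2 = 3.5
cx_3 = 2.5
cy_3 = 7.5
cz_3 = 2.5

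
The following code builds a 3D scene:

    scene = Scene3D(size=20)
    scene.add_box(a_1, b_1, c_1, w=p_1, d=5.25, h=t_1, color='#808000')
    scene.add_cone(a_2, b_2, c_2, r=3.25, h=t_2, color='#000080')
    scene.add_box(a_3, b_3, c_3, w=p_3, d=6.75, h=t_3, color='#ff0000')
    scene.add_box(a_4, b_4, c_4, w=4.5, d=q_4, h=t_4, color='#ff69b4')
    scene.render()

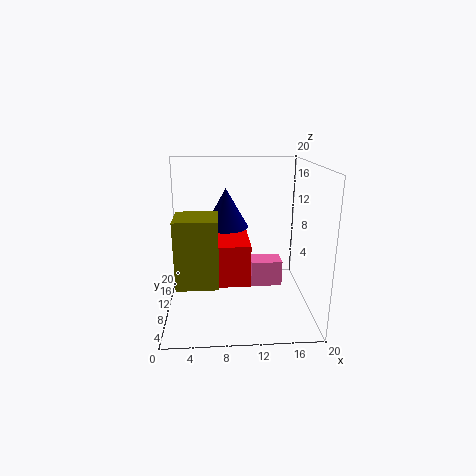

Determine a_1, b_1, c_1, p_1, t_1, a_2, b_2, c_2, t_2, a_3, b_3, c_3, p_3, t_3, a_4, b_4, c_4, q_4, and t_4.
a_1 = 1.75
b_1 = 4.5
c_1 = 5
p_1 = 5.5
t_1 = 9
a_2 = 8.5
b_2 = 13.75
c_2 = 10.5
t_2 = 5.75
a_3 = 7
b_3 = 6.5
c_3 = 4.25
p_3 = 4.5
t_3 = 5.75
a_4 = 12
b_4 = 10.25
c_4 = 2.25
q_4 = 3.25
t_4 = 3.75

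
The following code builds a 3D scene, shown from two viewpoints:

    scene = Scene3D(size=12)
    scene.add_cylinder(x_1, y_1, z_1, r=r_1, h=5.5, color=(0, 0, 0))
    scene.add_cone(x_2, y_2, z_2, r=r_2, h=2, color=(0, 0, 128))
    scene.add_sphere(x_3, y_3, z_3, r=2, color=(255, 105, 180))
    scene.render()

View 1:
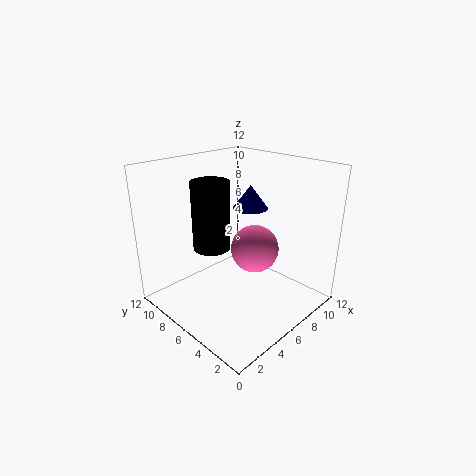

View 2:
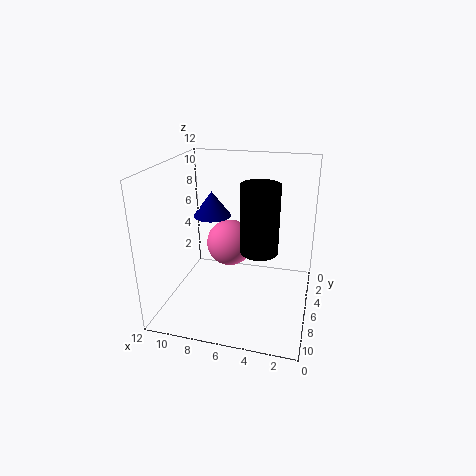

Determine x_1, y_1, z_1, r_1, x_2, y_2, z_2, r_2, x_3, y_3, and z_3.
x_1 = 4
y_1 = 7
z_1 = 5.5
r_1 = 1.5
x_2 = 8
y_2 = 6.5
z_2 = 8
r_2 = 1.5
x_3 = 7
y_3 = 5
z_3 = 5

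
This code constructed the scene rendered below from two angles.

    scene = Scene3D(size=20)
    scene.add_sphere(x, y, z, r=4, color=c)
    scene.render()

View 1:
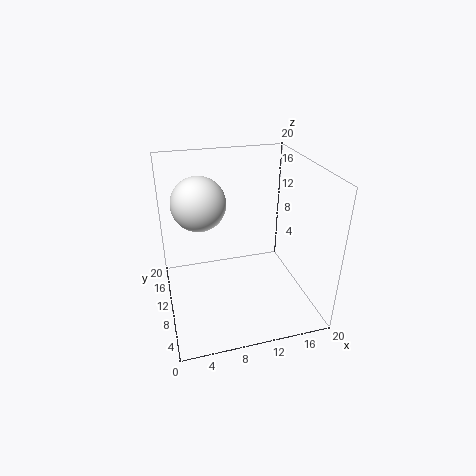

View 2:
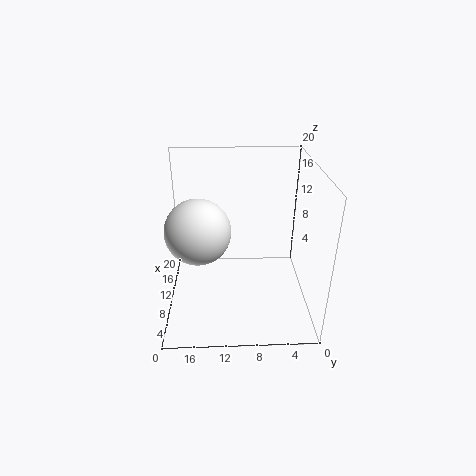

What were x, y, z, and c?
x = 5.5; y = 15; z = 13.5; c = 'white'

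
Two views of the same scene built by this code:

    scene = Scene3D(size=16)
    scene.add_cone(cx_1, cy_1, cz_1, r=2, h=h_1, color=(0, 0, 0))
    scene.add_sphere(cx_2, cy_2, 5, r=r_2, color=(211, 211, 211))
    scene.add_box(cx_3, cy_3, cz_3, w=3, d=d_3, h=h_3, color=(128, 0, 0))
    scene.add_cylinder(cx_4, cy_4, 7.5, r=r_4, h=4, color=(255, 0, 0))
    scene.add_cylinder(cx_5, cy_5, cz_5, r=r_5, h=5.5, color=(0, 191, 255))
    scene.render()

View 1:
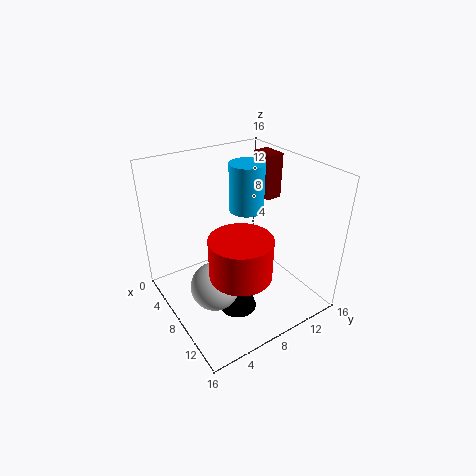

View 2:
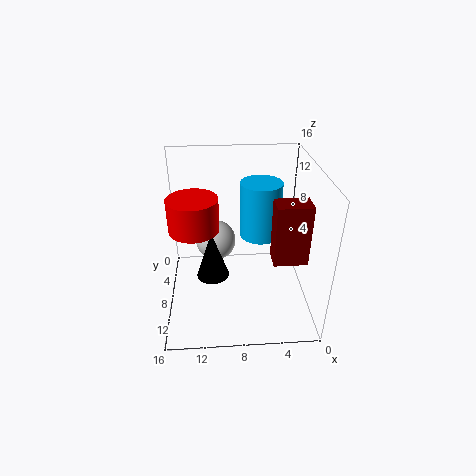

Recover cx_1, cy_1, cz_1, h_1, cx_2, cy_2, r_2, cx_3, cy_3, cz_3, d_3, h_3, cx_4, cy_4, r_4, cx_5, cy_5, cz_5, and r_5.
cx_1 = 11
cy_1 = 6
cz_1 = 1.5
h_1 = 6
cx_2 = 10.5
cy_2 = 3.5
r_2 = 2.5
cx_3 = 2.5
cy_3 = 14
cz_3 = 10
d_3 = 2
h_3 = 5.5
cx_4 = 13
cy_4 = 5
r_4 = 3
cx_5 = 6
cy_5 = 10.5
cz_5 = 10
r_5 = 2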